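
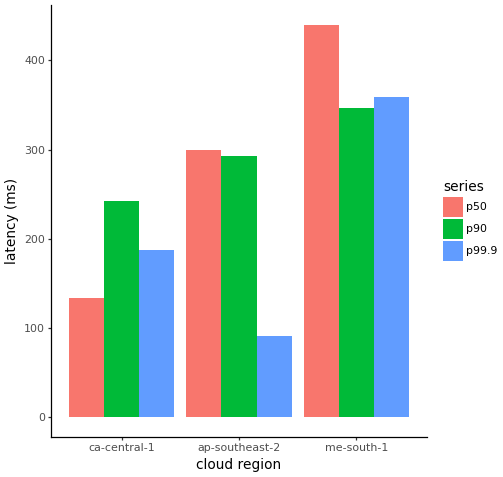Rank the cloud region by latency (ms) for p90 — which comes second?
ap-southeast-2

Top 3 for p90: me-south-1 ≈ 350, ap-southeast-2 ≈ 300, ca-central-1 ≈ 250.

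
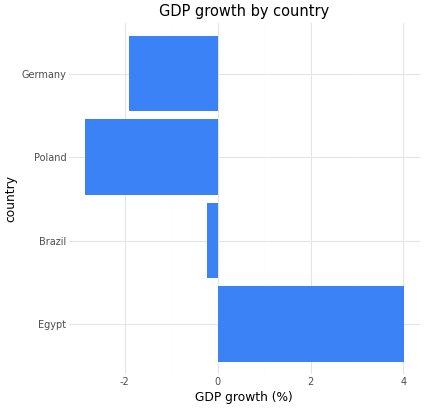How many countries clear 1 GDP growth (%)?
1

Above 1: Egypt.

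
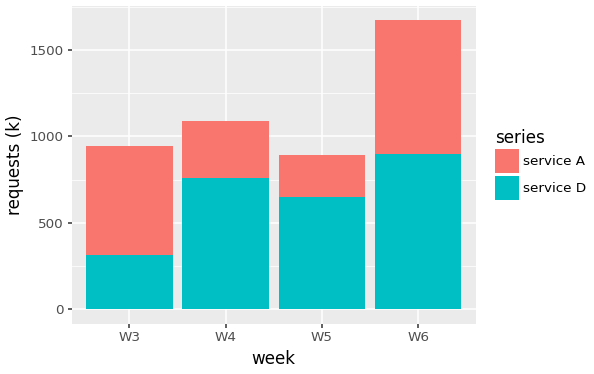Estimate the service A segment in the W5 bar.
≈ 200

service A top ≈ 800, bottom ≈ 600; segment ≈ 200.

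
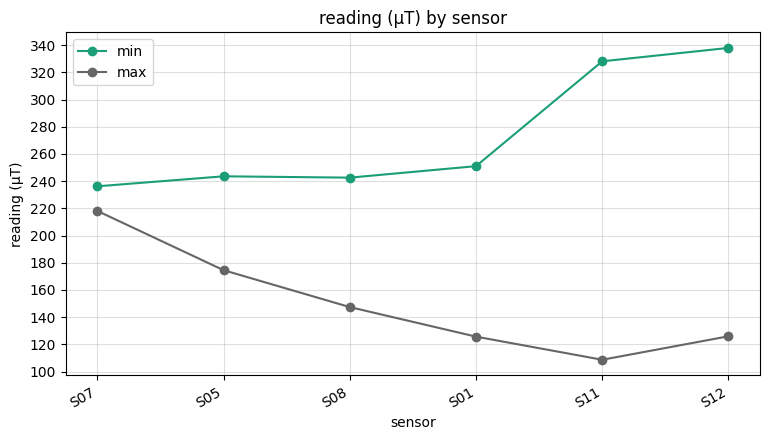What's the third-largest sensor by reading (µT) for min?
S01

Top 4 for min: S12 ≈ 340, S11 ≈ 320, S01 ≈ 260, S05 ≈ 240.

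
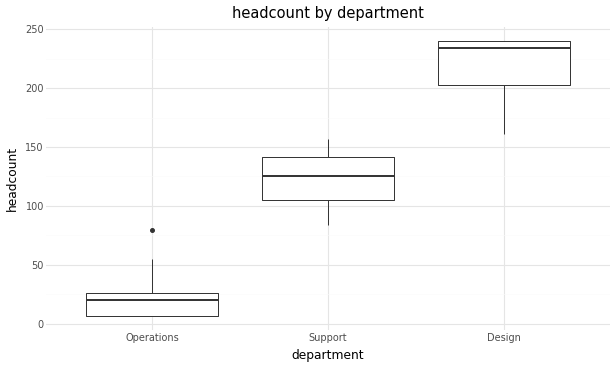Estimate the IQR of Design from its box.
Q3 ≈ 240, Q1 ≈ 200; IQR ≈ 40.

≈ 40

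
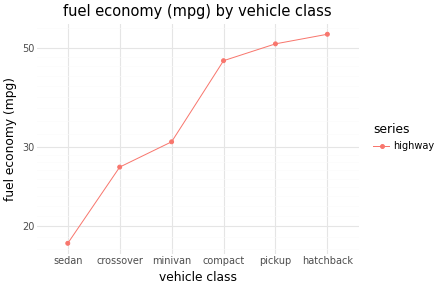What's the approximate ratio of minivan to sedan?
minivan ≈ 30, sedan ≈ 20; 30/20 ≈ 1.5.

≈ 1.5×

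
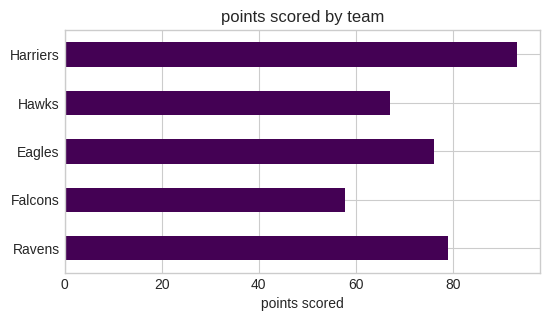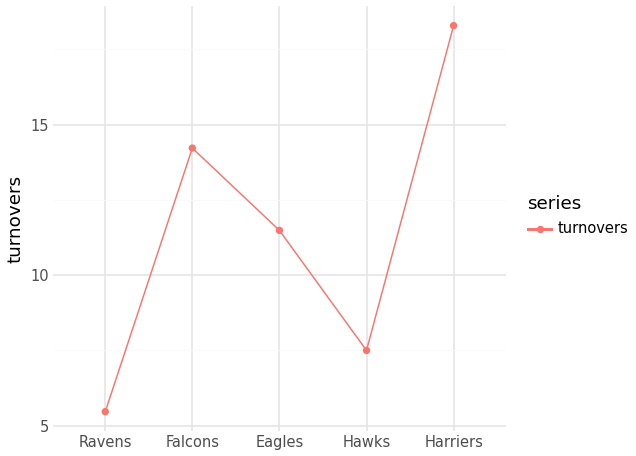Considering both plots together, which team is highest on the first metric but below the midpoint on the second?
Ravens

Chart 2 median turnovers ≈ 12; below-median teams: Ravens, Hawks. Among those, Ravens has the highest points scored (≈ 80).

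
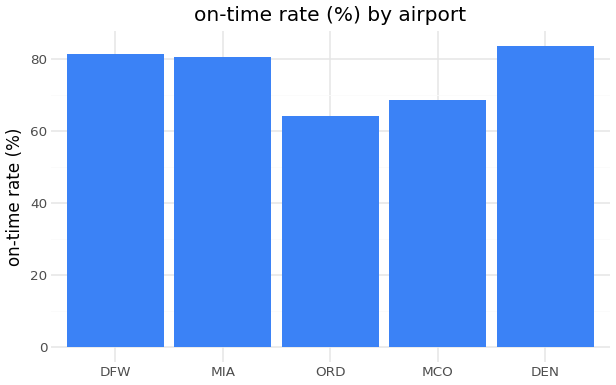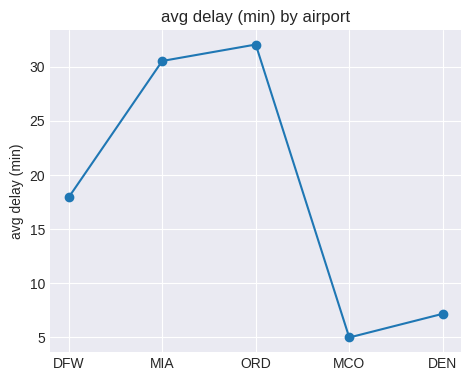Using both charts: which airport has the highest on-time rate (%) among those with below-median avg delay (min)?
DEN

Chart 2 median avg delay (min) ≈ 20; below-median airports: MCO, DEN. Among those, DEN has the highest on-time rate (%) (≈ 80).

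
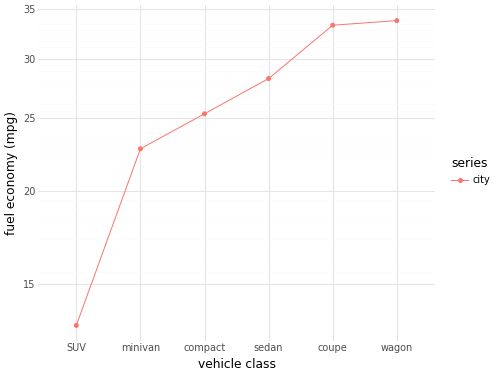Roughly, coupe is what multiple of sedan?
coupe ≈ 34, sedan ≈ 28; 34/28 ≈ 1.21.

≈ 1.21×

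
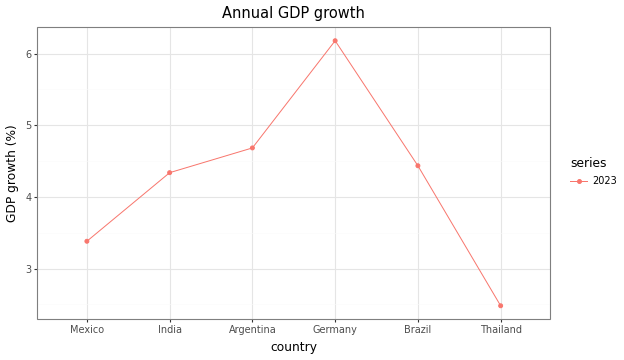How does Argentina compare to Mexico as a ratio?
Argentina ≈ 4.5, Mexico ≈ 3.5; 4.5/3.5 ≈ 1.29.

≈ 1.29×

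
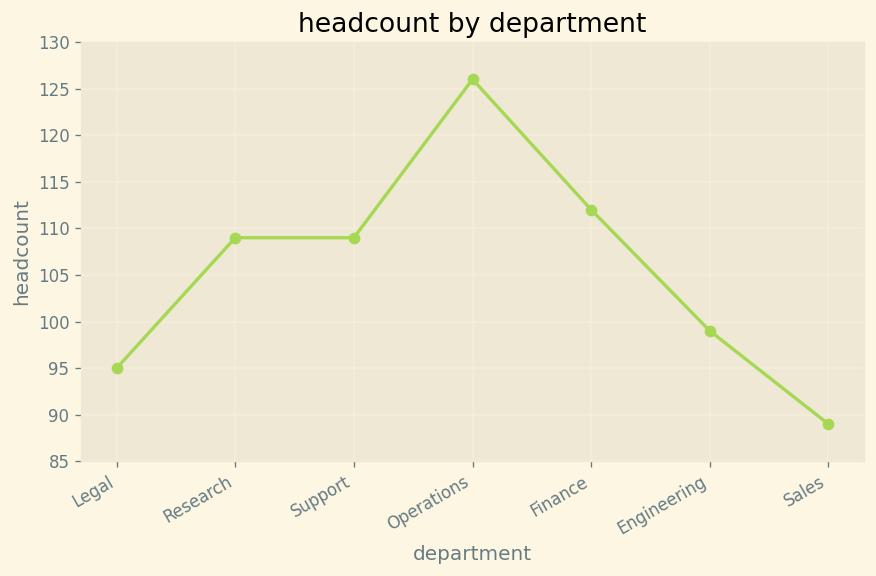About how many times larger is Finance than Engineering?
≈ 1.1×

Finance ≈ 110, Engineering ≈ 100; 110/100 ≈ 1.1.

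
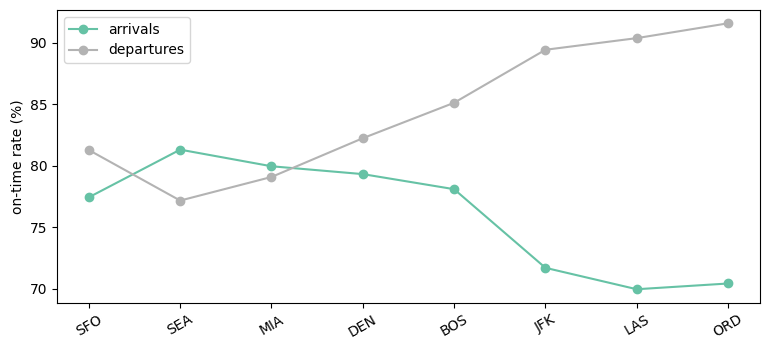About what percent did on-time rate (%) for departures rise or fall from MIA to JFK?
≈ +12.5%

MIA ≈ 80, JFK ≈ 90; (90 − 80) / 80 ≈ +12.5%.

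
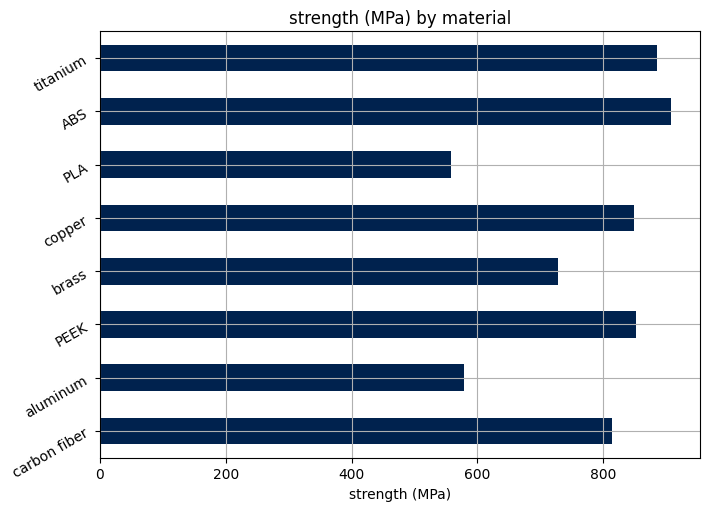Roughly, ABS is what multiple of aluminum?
≈ 1.5×

ABS ≈ 900, aluminum ≈ 600; 900/600 ≈ 1.5.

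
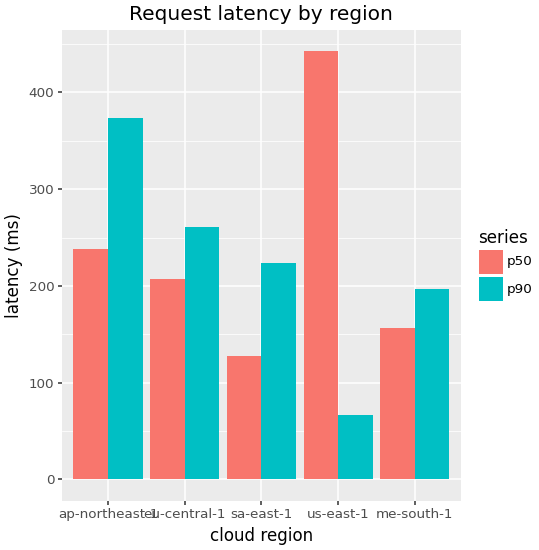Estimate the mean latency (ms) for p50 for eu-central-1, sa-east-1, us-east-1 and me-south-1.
(200 + 150 + 450 + 150) / 4 ≈ 238.

≈ 238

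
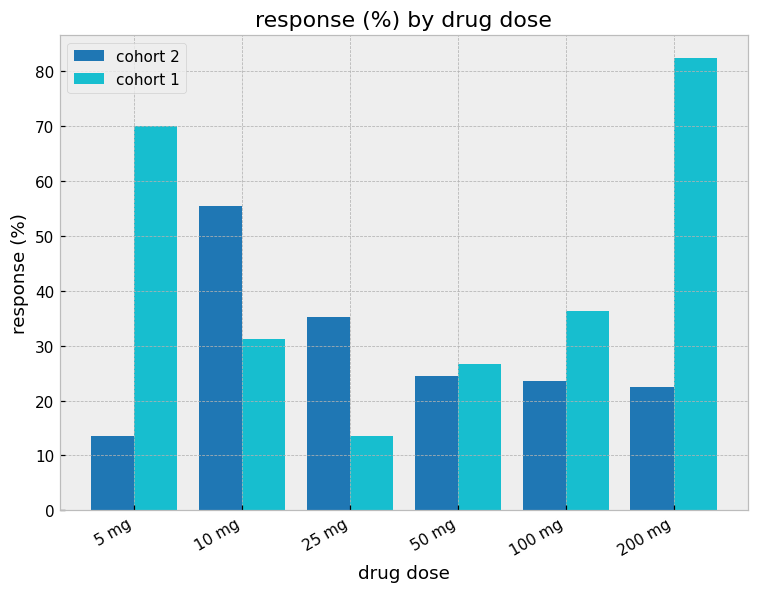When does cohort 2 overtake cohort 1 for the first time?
5 mg: cohort 2 ≈ 10 vs cohort 1 ≈ 70 (not yet); 10 mg: cohort 2 ≈ 60 vs cohort 1 ≈ 30 (first crossover).

10 mg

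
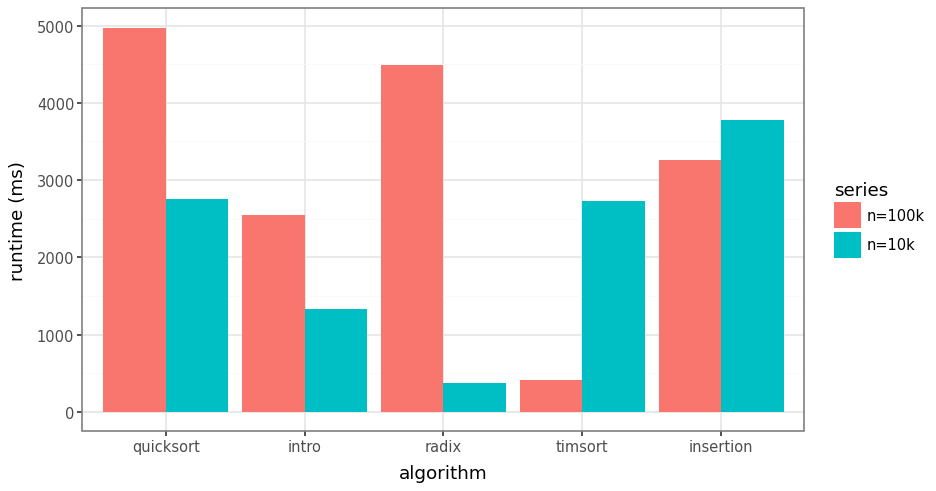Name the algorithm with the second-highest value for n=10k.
quicksort

Top 3 for n=10k: insertion ≈ 4000, quicksort ≈ 3000, timsort ≈ 2500.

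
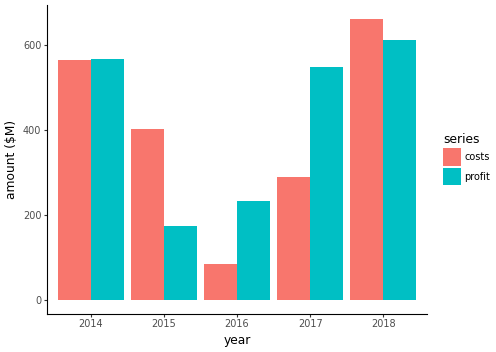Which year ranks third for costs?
2015

Top 4 for costs: 2018 ≈ 700, 2014 ≈ 600, 2015 ≈ 400, 2017 ≈ 300.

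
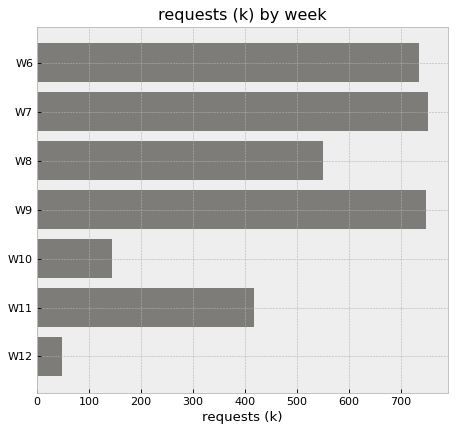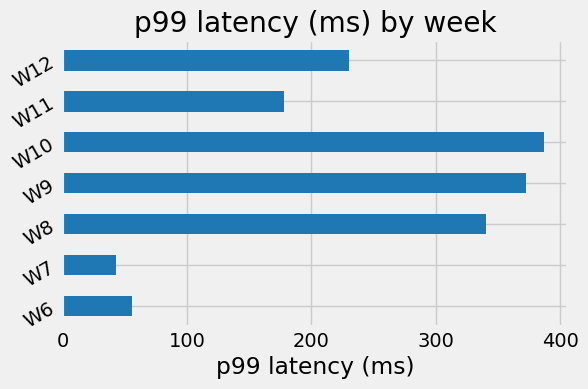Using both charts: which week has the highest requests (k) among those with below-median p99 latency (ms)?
Chart 2 median p99 latency (ms) ≈ 250; below-median weeks: W6, W7, W11. Among those, W7 has the highest requests (k) (≈ 800).

W7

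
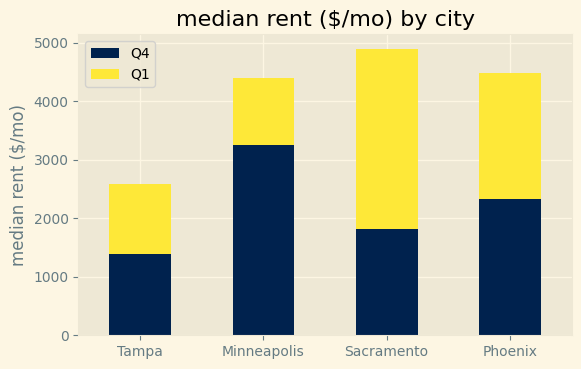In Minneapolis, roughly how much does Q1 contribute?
Q1 top ≈ 4500, bottom ≈ 3500; segment ≈ 1000.

≈ 1000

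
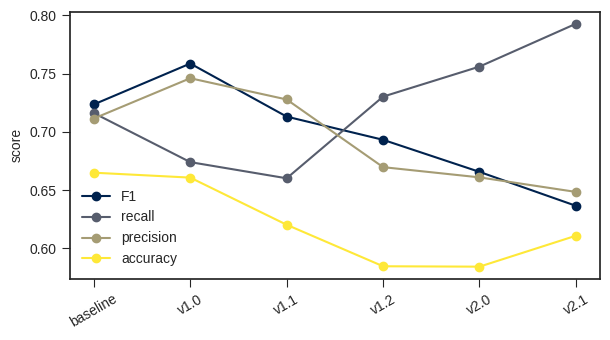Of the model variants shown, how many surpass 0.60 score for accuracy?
Above 0.60: baseline, v1.0, v1.1, v2.1.

4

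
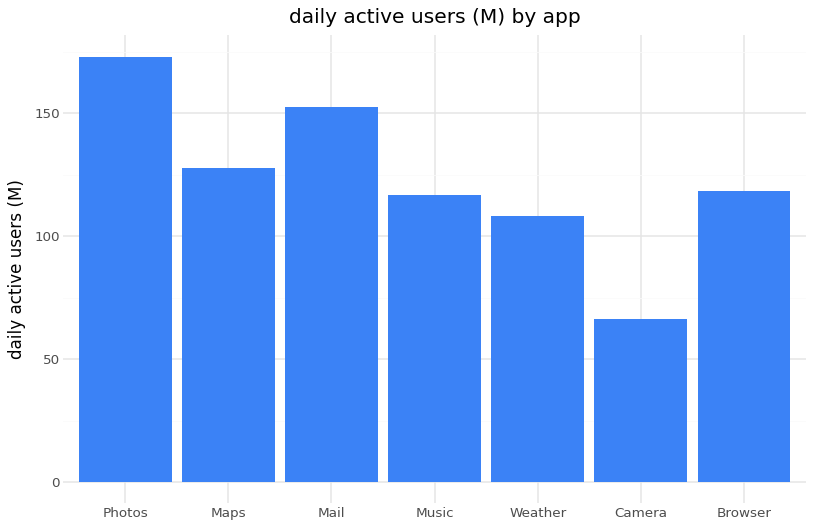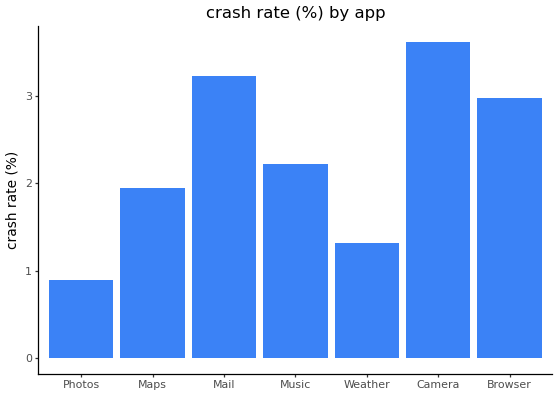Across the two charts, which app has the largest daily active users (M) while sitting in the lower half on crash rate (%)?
Photos

Chart 2 median crash rate (%) ≈ 2; below-median apps: Photos, Maps, Weather. Among those, Photos has the highest daily active users (M) (≈ 180).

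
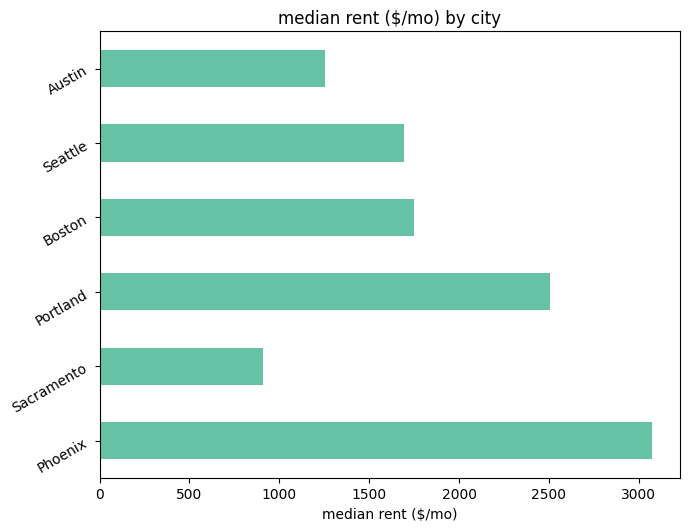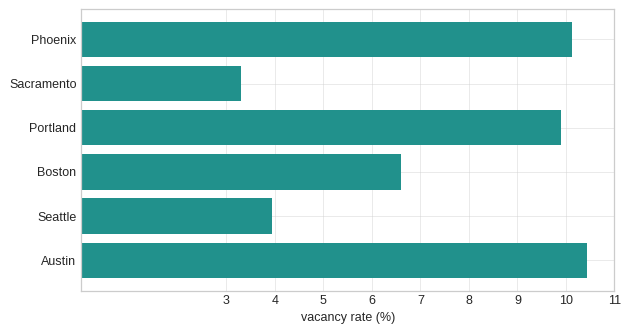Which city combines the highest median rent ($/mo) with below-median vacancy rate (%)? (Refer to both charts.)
Chart 2 median vacancy rate (%) ≈ 8; below-median cities: Sacramento, Boston, Seattle. Among those, Boston has the highest median rent ($/mo) (≈ 2000).

Boston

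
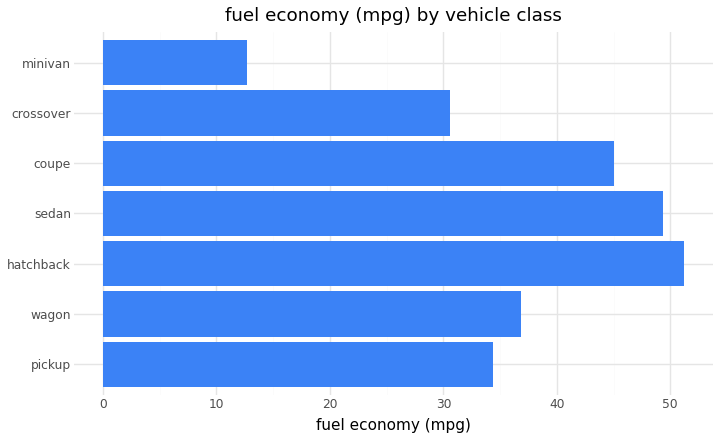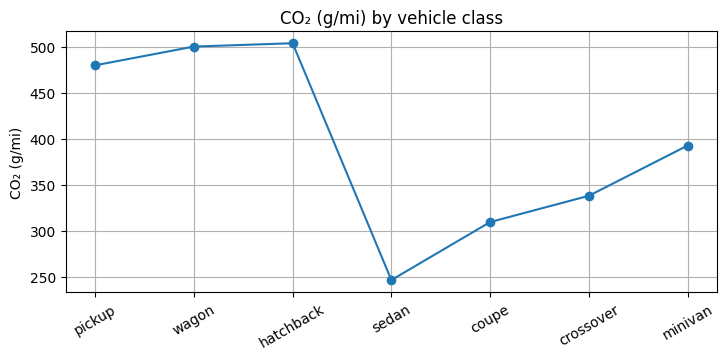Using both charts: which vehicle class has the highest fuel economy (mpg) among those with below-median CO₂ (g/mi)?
sedan

Chart 2 median CO₂ (g/mi) ≈ 400; below-median vehicle classes: sedan, coupe, crossover. Among those, sedan has the highest fuel economy (mpg) (≈ 50).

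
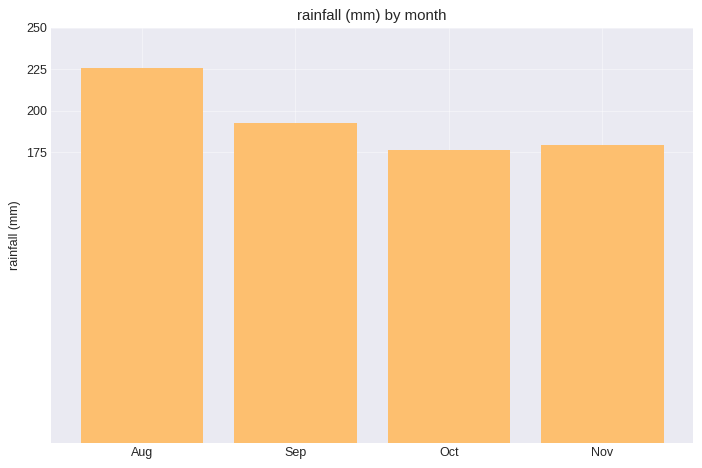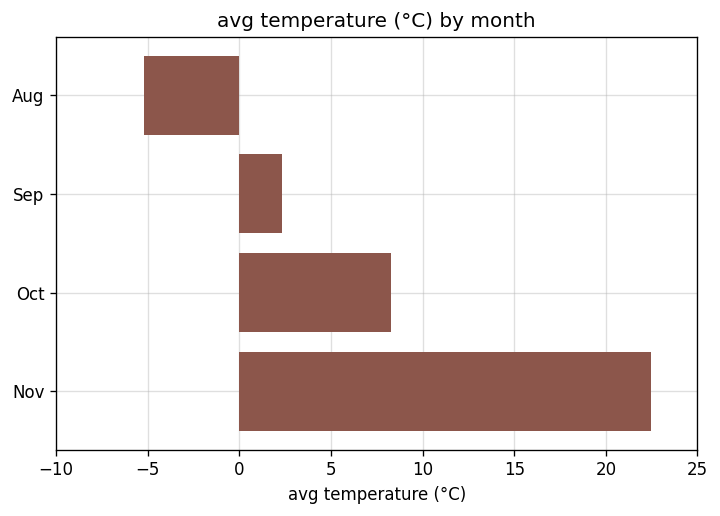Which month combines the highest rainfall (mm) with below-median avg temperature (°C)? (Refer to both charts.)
Chart 2 median avg temperature (°C) ≈ 5; below-median months: Aug, Sep. Among those, Aug has the highest rainfall (mm) (≈ 225).

Aug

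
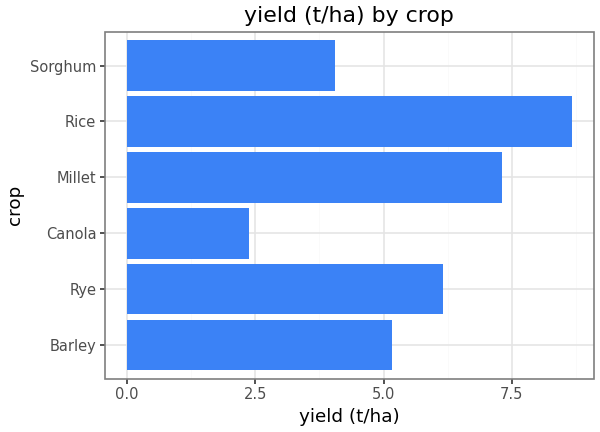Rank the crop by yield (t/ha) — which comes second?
Millet

Top 3: Rice ≈ 9, Millet ≈ 7, Rye ≈ 6.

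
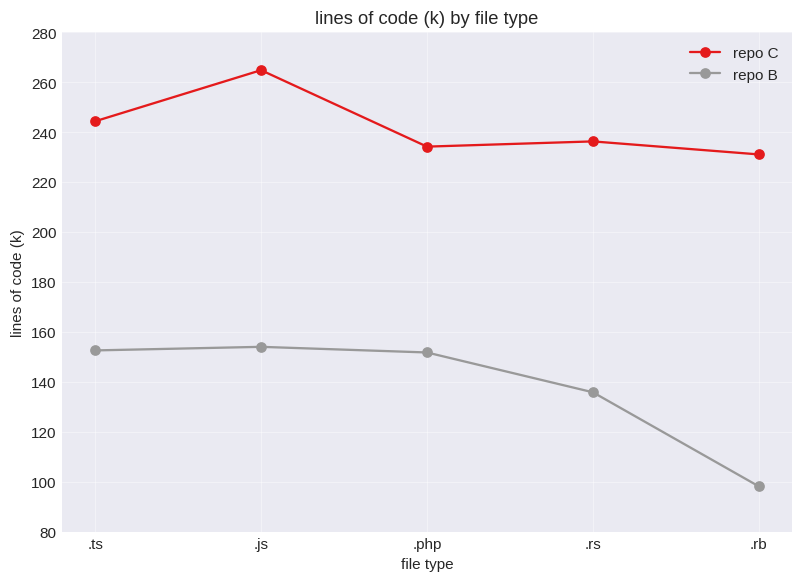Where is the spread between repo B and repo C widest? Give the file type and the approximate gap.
.rb: repo B ≈ 100, repo C ≈ 240 → gap ≈ 140. Next-largest (.js) is only ≈ 100.

.rb, ≈ 140 k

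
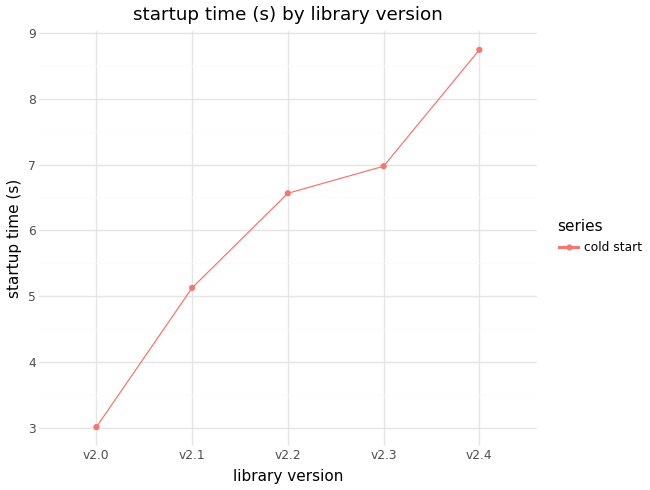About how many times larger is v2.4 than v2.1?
≈ 1.7×

v2.4 ≈ 8.5, v2.1 ≈ 5.0; 8.5/5.0 ≈ 1.7.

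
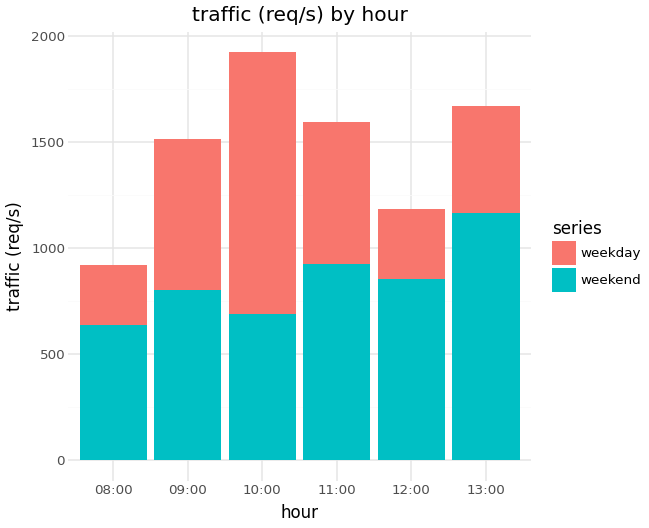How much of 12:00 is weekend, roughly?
weekend top ≈ 800, bottom ≈ 0; segment ≈ 800.

≈ 800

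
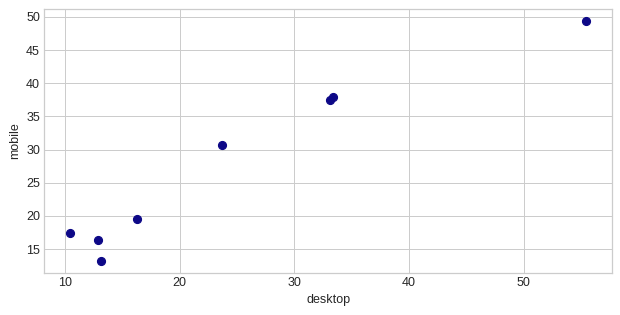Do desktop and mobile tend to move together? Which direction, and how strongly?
Points are positively correlated; strong (|r| ≈ 1.0).

positive, strong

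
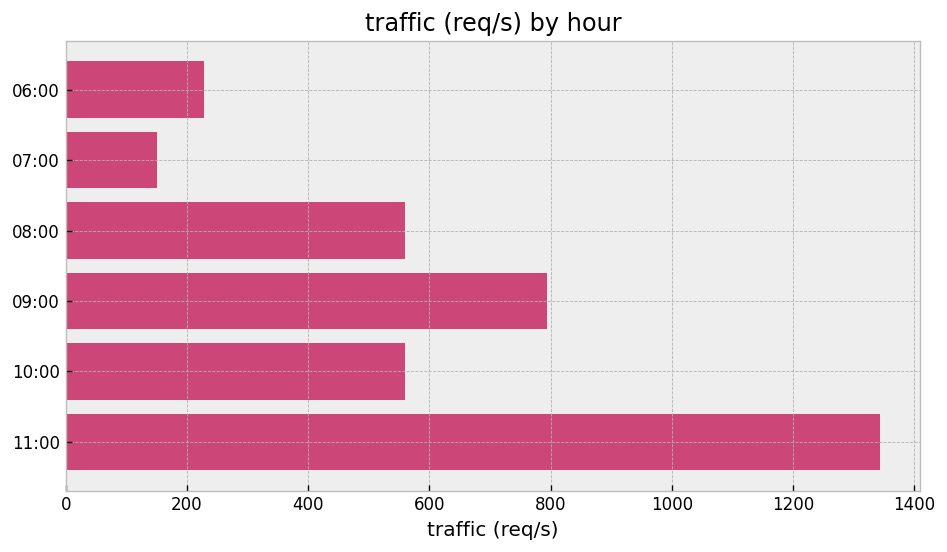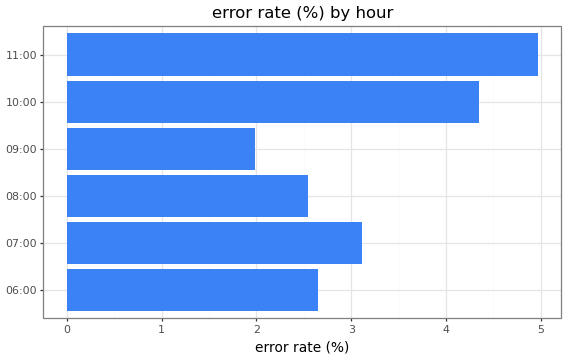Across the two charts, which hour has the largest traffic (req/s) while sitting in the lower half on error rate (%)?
09:00

Chart 2 median error rate (%) ≈ 3; below-median hours: 06:00, 08:00, 09:00. Among those, 09:00 has the highest traffic (req/s) (≈ 800).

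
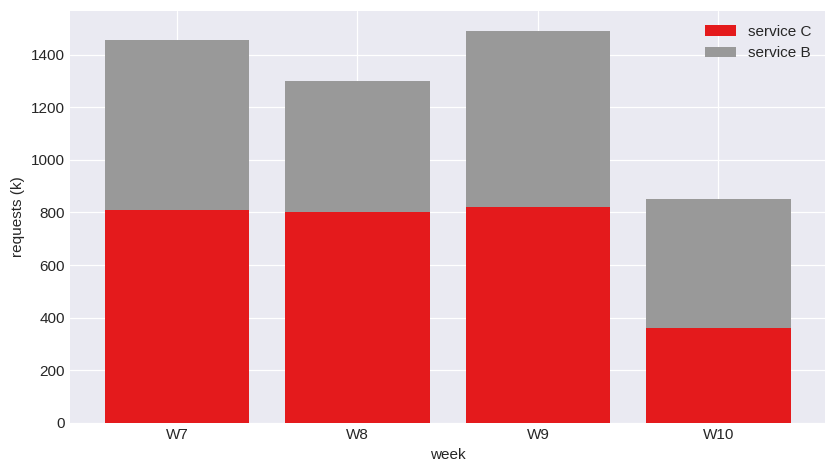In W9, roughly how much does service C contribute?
service C top ≈ 800, bottom ≈ 0; segment ≈ 800.

≈ 800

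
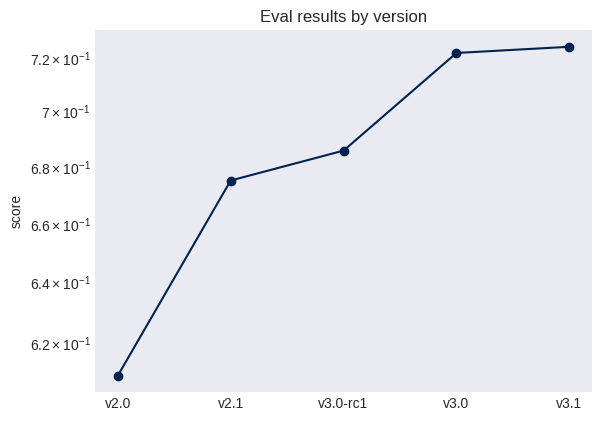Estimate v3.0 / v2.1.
v3.0 ≈ 0.72, v2.1 ≈ 0.68; 0.72/0.68 ≈ 1.06.

≈ 1.06×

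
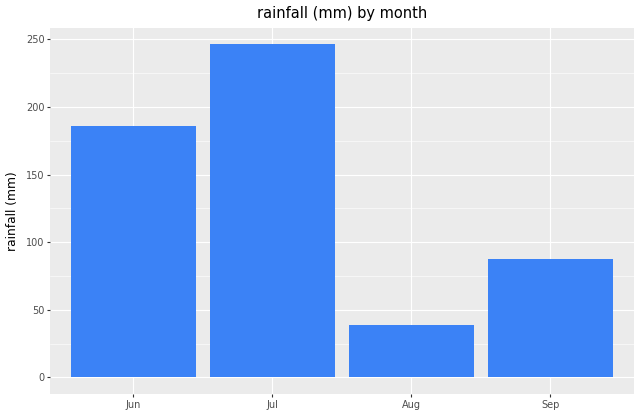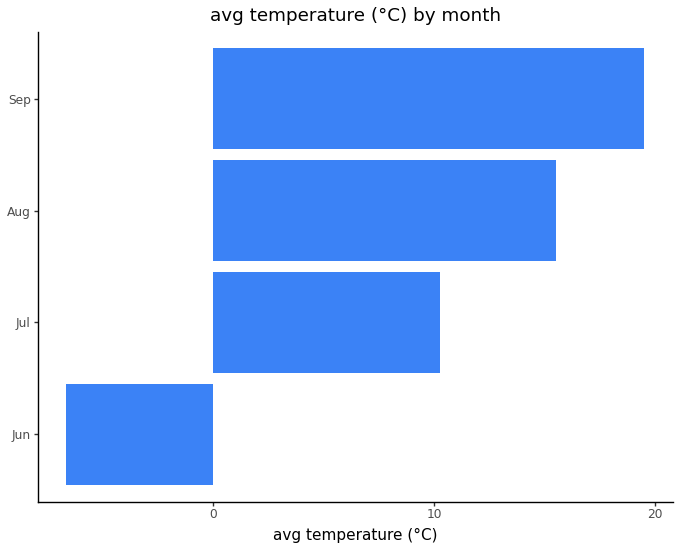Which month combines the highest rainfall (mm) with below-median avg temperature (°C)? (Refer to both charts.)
Jul

Chart 2 median avg temperature (°C) ≈ 12; below-median months: Jun, Jul. Among those, Jul has the highest rainfall (mm) (≈ 250).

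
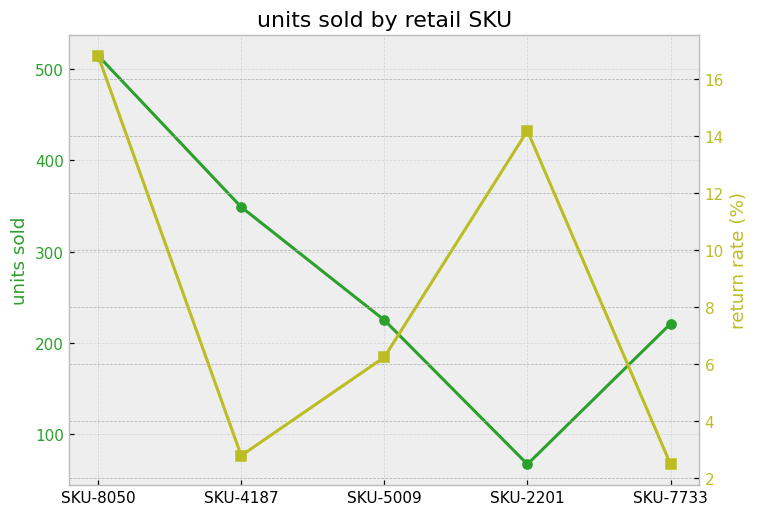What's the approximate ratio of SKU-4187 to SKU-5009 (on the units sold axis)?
≈ 1.75×

SKU-4187 ≈ 350, SKU-5009 ≈ 200; 350/200 ≈ 1.75.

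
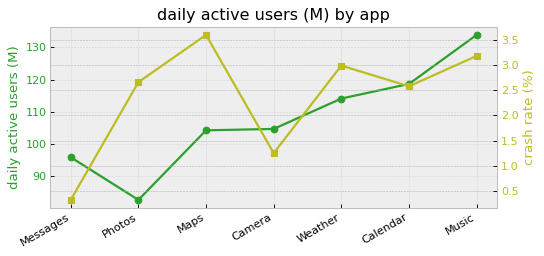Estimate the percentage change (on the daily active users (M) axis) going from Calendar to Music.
Calendar ≈ 120, Music ≈ 135; (135 − 120) / 120 ≈ +12.5%.

≈ +12.5%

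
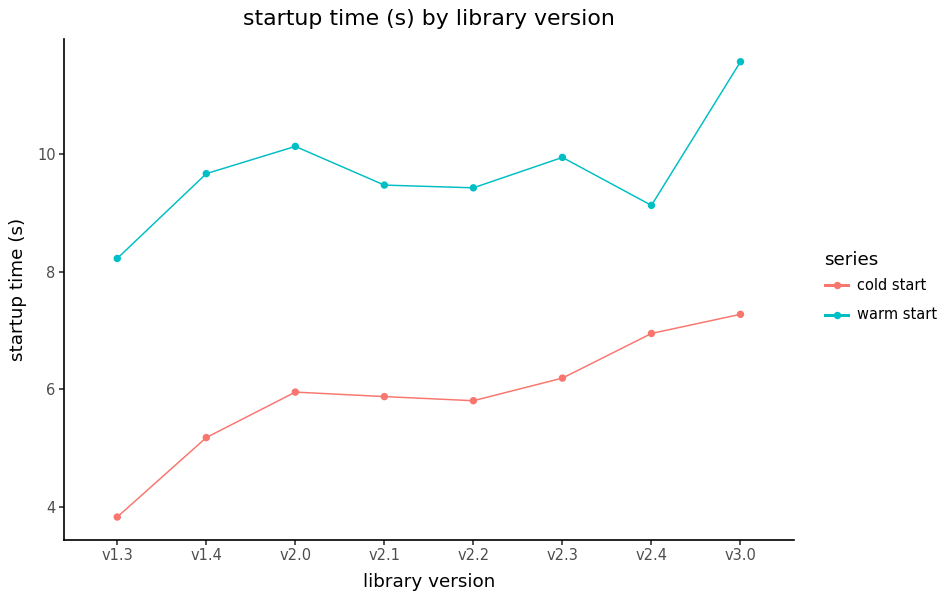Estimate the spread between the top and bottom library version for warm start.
Max v3.0 ≈ 12, min v1.3 ≈ 8; range ≈ 4.

≈ 4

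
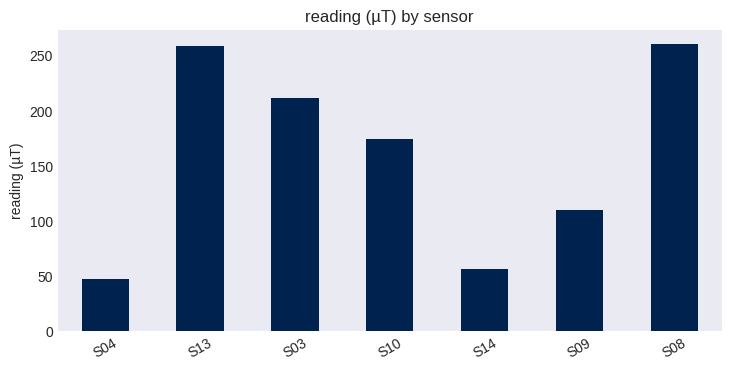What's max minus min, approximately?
Max S08 ≈ 250, min S04 ≈ 50; range ≈ 200.

≈ 200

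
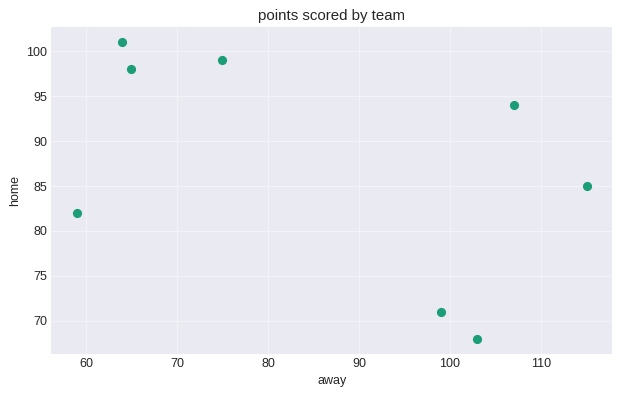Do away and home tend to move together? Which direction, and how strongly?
negative, moderate

Points are negatively correlated; moderate (|r| ≈ 0.5).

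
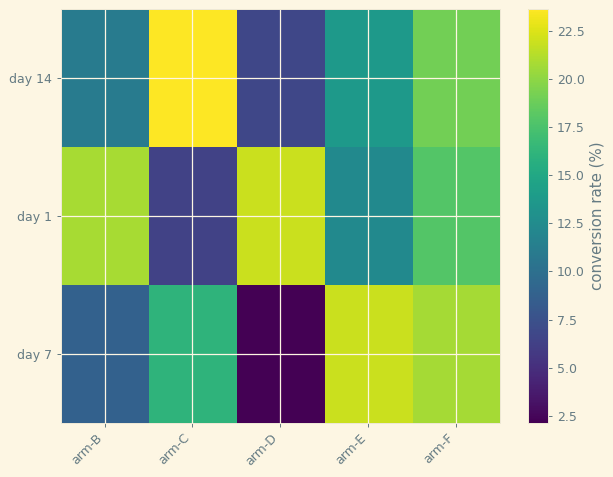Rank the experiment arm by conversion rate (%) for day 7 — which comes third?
arm-C

Top 4 for day 7: arm-E ≈ 22, arm-F ≈ 20, arm-C ≈ 16, arm-B ≈ 8.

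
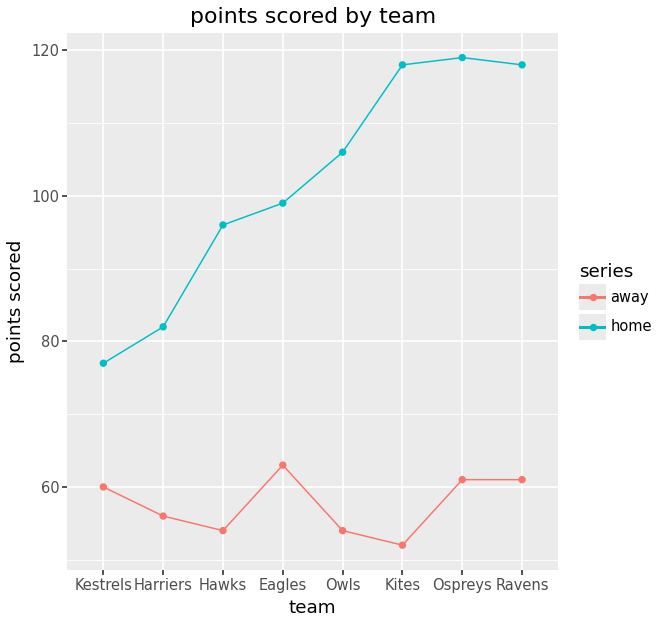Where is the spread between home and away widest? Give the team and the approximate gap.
Kites, ≈ 70

Kites: home ≈ 120, away ≈ 50 → gap ≈ 70. Next-largest (Ospreys) is only ≈ 60.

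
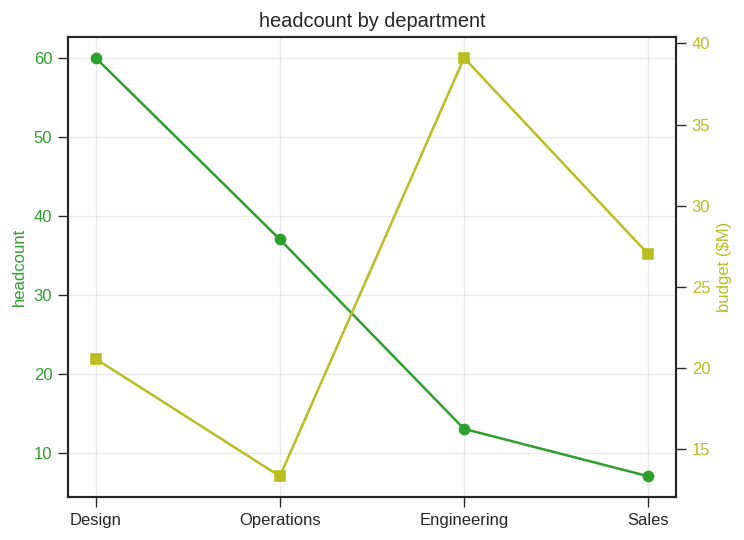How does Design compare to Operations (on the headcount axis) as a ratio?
≈ 1.71×

Design ≈ 60, Operations ≈ 35; 60/35 ≈ 1.71.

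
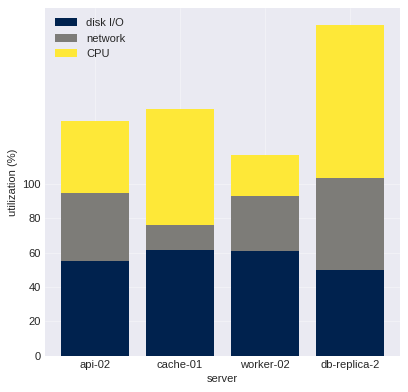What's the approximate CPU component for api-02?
≈ 40

CPU top ≈ 140, bottom ≈ 100; segment ≈ 40.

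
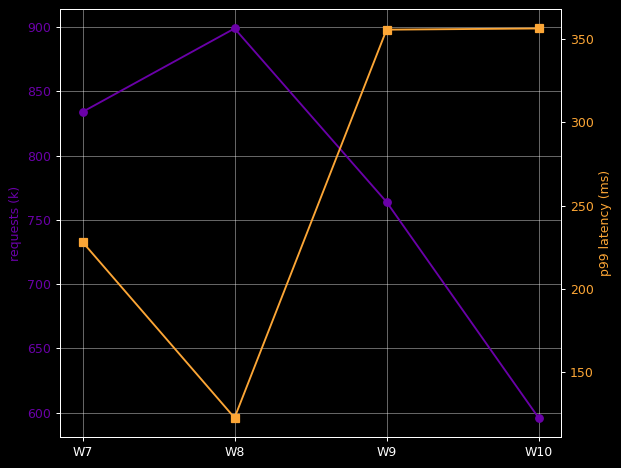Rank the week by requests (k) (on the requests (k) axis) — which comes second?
Top 3 (on the requests (k) axis): W8 ≈ 900, W7 ≈ 850, W9 ≈ 750.

W7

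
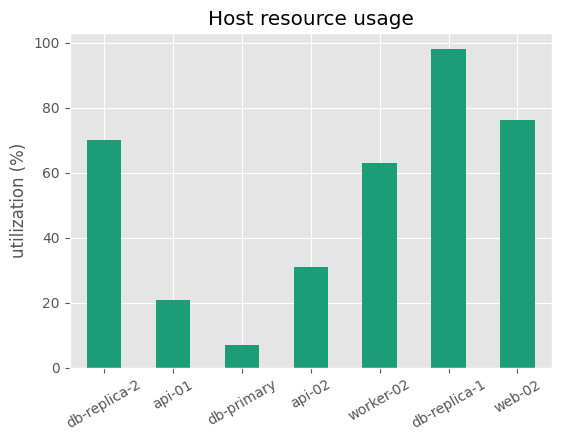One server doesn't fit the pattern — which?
db-primary ≈ 10; the rest sit between ≈ 20 and ≈ 100.

db-primary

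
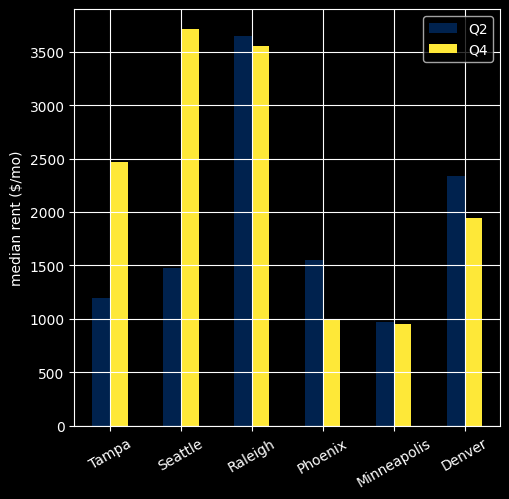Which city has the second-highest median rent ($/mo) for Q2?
Denver

Top 3 for Q2: Raleigh ≈ 3500, Denver ≈ 2500, Phoenix ≈ 1500.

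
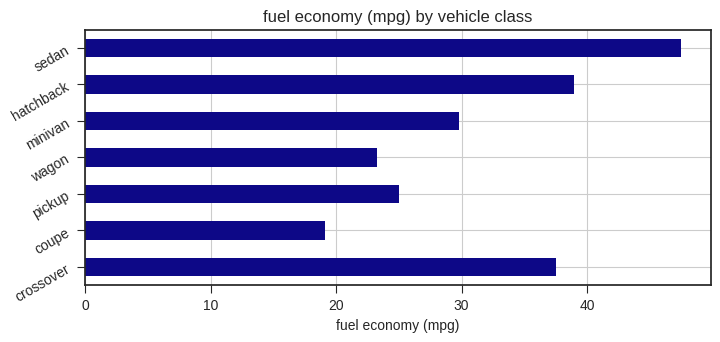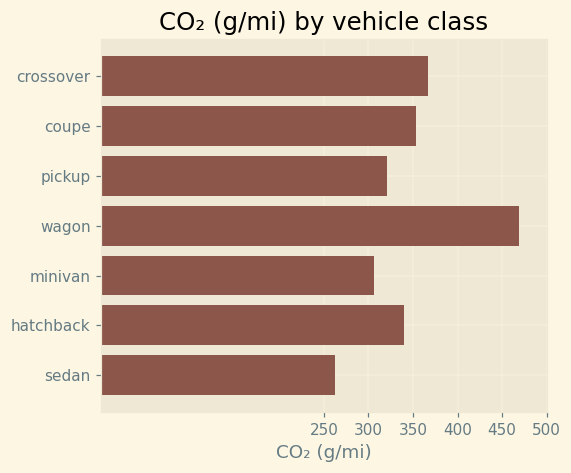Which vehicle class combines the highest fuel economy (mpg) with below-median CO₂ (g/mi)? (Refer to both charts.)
Chart 2 median CO₂ (g/mi) ≈ 350; below-median vehicle classes: pickup, minivan, sedan. Among those, sedan has the highest fuel economy (mpg) (≈ 45).

sedan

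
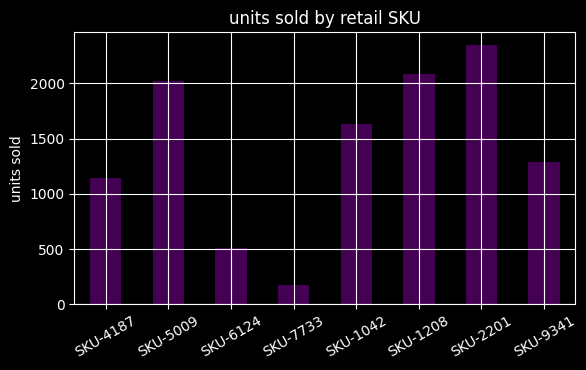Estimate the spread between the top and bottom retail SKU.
≈ 2200

Max SKU-2201 ≈ 2400, min SKU-7733 ≈ 200; range ≈ 2200.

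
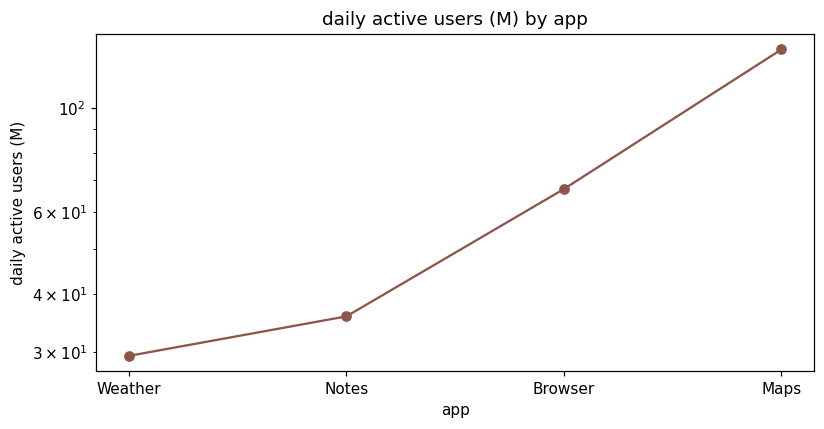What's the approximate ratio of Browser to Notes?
Browser ≈ 70, Notes ≈ 40; 70/40 ≈ 1.75.

≈ 1.75×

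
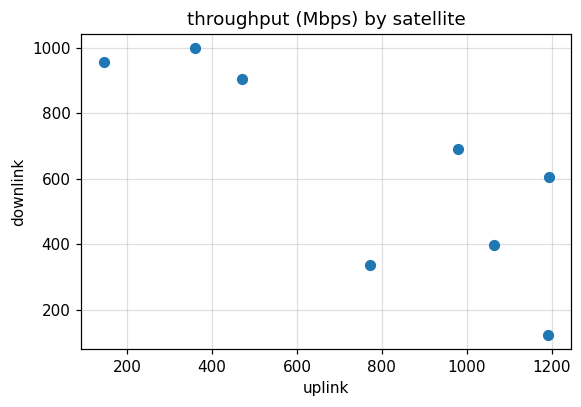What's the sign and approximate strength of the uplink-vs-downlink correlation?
Points are negatively correlated; strong (|r| ≈ 0.8).

negative, strong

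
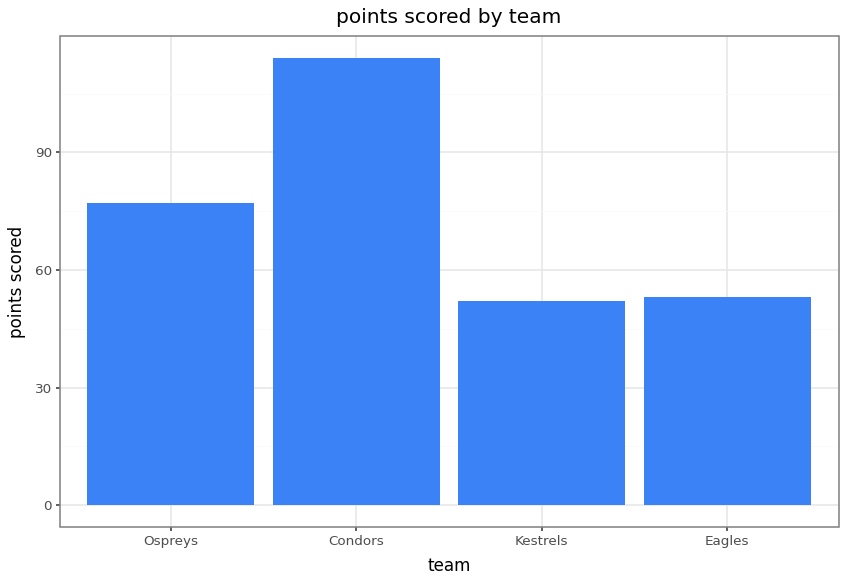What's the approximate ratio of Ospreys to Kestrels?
Ospreys ≈ 80, Kestrels ≈ 50; 80/50 ≈ 1.6.

≈ 1.6×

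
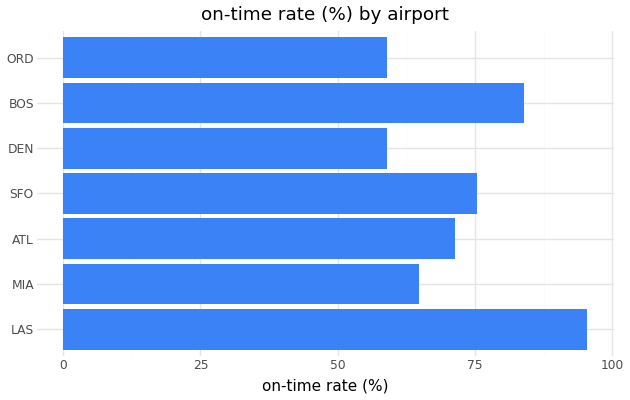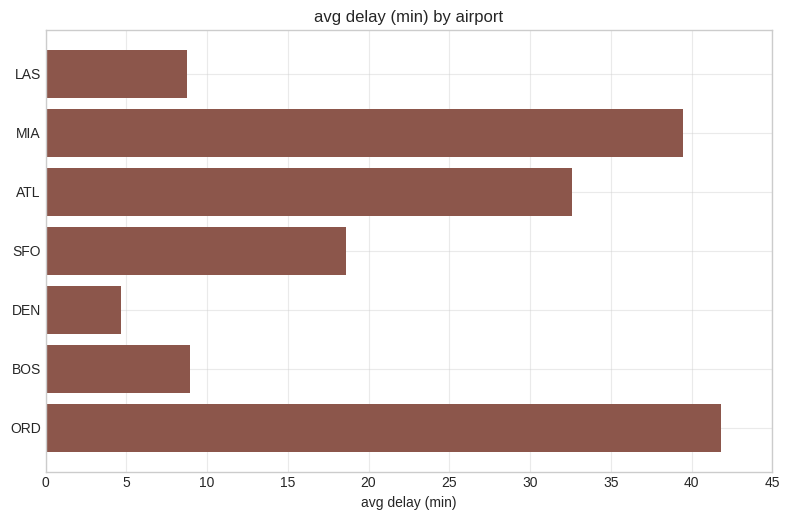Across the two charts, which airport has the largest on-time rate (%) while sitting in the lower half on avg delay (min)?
LAS

Chart 2 median avg delay (min) ≈ 20; below-median airports: LAS, DEN, BOS. Among those, LAS has the highest on-time rate (%) (≈ 100).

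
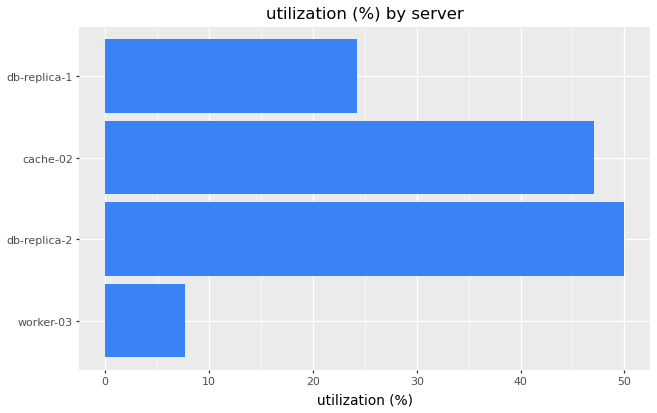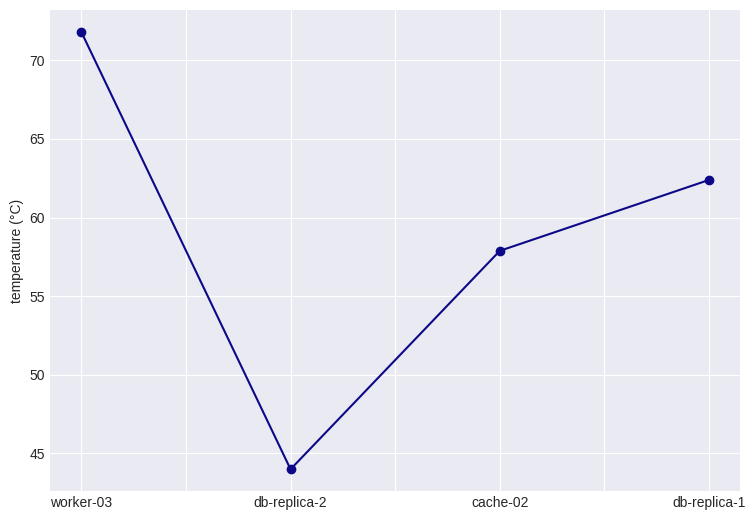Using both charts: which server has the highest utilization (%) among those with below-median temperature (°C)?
Chart 2 median temperature (°C) ≈ 60; below-median servers: db-replica-2, cache-02. Among those, db-replica-2 has the highest utilization (%) (≈ 50).

db-replica-2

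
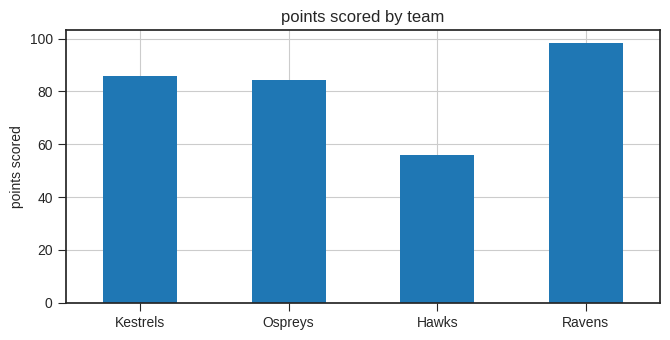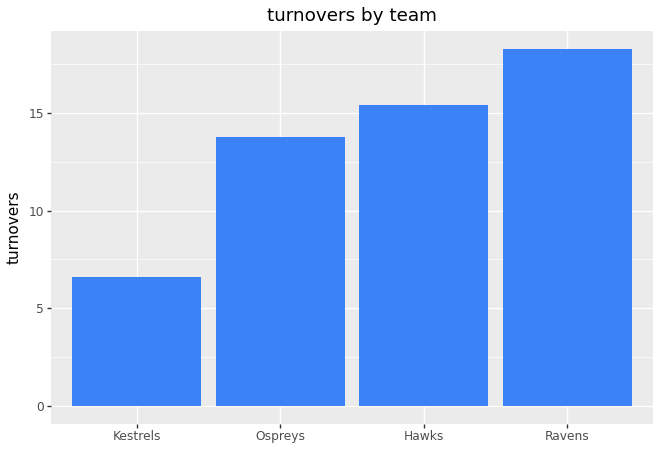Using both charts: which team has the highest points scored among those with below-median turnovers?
Kestrels

Chart 2 median turnovers ≈ 14; below-median teams: Kestrels, Ospreys. Among those, Kestrels has the highest points scored (≈ 90).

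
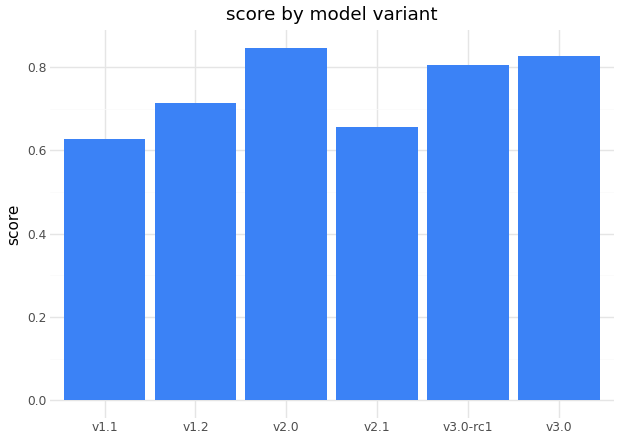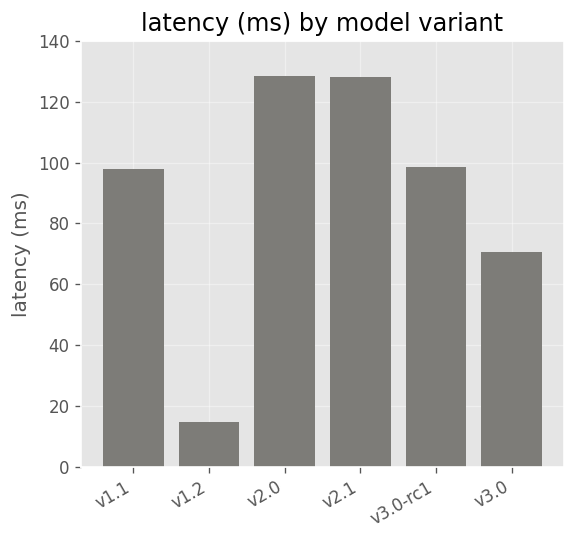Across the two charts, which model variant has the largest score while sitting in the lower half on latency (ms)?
Chart 2 median latency (ms) ≈ 100; below-median model variants: v1.1, v1.2, v3.0. Among those, v3.0 has the highest score (≈ 0.8).

v3.0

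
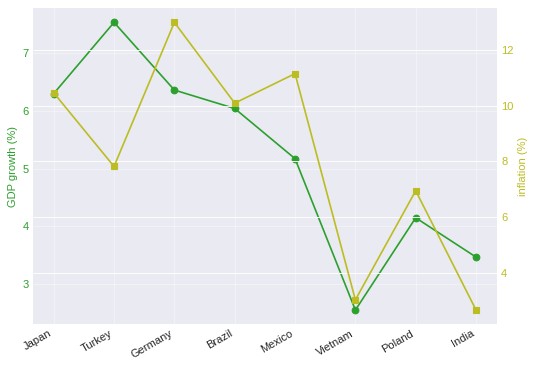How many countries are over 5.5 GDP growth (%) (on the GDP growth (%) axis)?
Above 5.5: Japan, Turkey, Germany, Brazil.

4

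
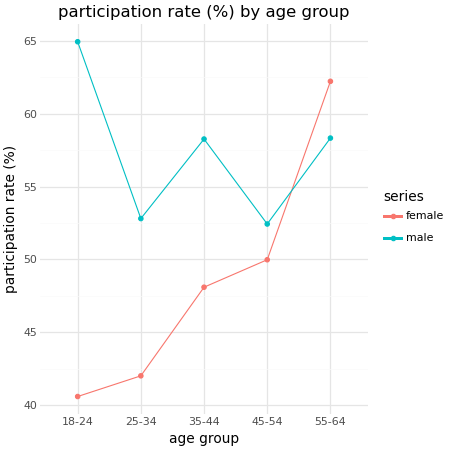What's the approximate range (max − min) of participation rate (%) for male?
≈ 15

Max 18-24 ≈ 65, min 45-54 ≈ 50; range ≈ 15.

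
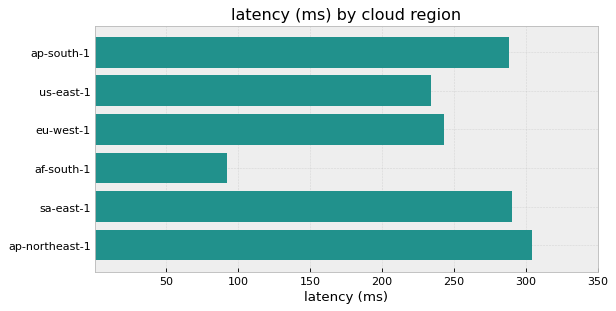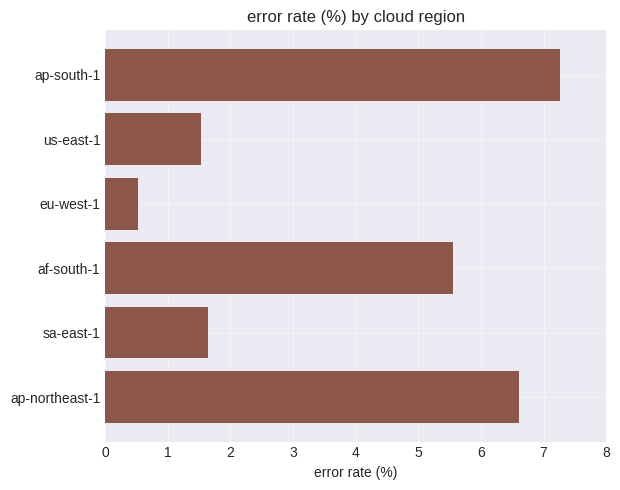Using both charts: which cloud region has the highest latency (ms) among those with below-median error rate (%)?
sa-east-1

Chart 2 median error rate (%) ≈ 4; below-median cloud regions: us-east-1, eu-west-1, sa-east-1. Among those, sa-east-1 has the highest latency (ms) (≈ 300).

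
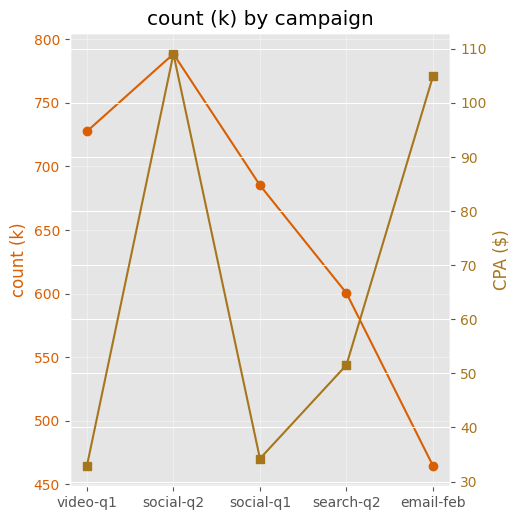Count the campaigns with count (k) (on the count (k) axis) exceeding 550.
4

Above 550: video-q1, social-q2, social-q1, search-q2.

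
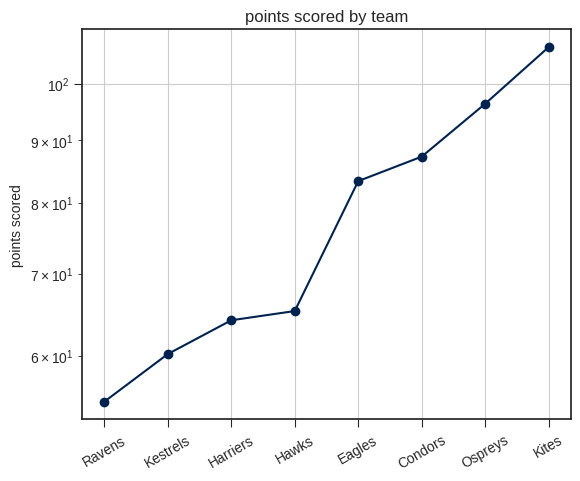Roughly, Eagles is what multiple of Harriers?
Eagles ≈ 85, Harriers ≈ 65; 85/65 ≈ 1.31.

≈ 1.31×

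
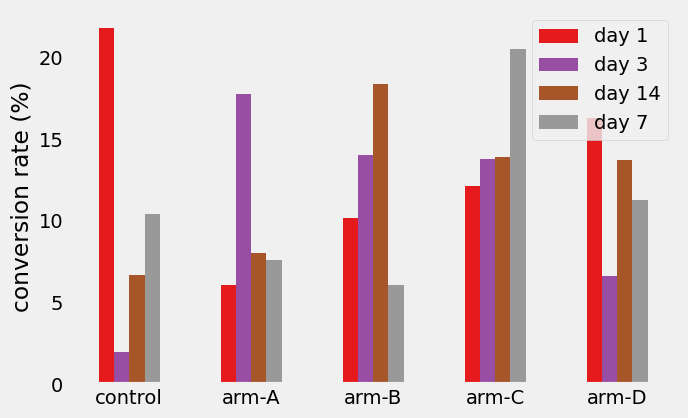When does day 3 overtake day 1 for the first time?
arm-A

control: day 3 ≈ 2 vs day 1 ≈ 22 (not yet); arm-A: day 3 ≈ 18 vs day 1 ≈ 6 (first crossover).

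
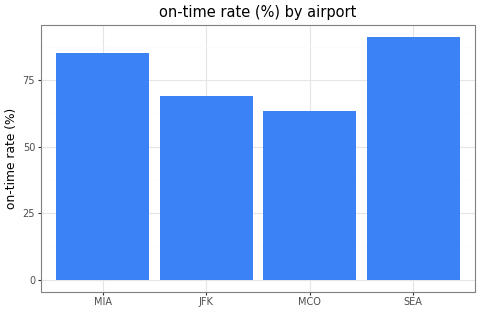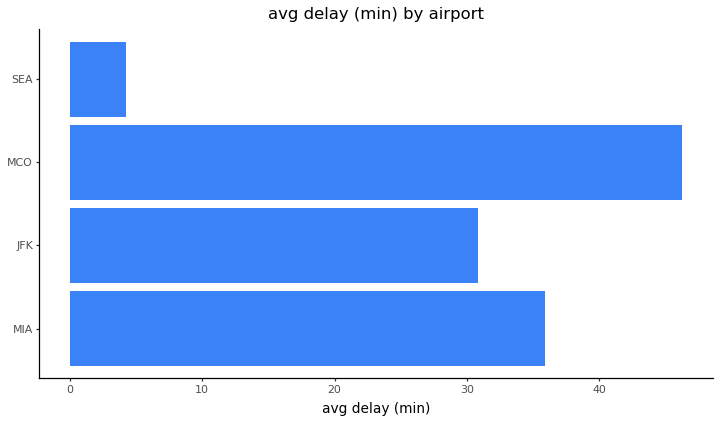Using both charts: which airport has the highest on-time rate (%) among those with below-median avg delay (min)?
Chart 2 median avg delay (min) ≈ 35; below-median airports: JFK, SEA. Among those, SEA has the highest on-time rate (%) (≈ 90).

SEA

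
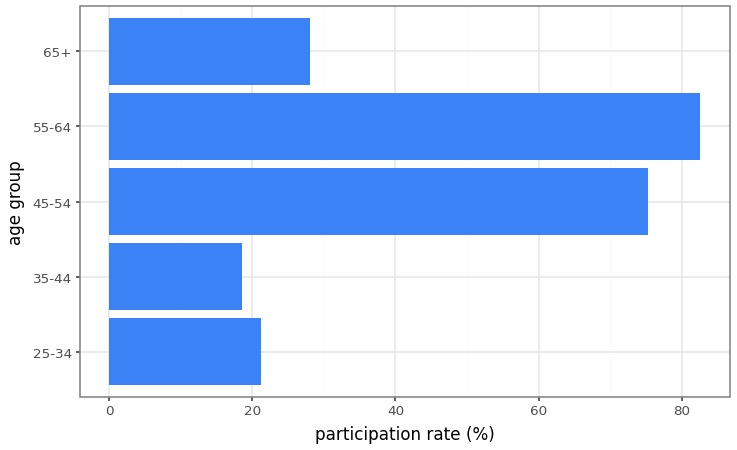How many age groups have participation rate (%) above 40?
Above 40: 45-54, 55-64.

2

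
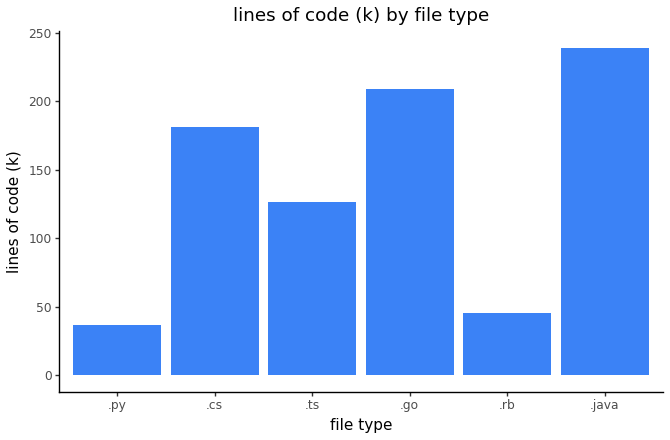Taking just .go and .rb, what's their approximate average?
≈ 120

(200 + 40) / 2 ≈ 120.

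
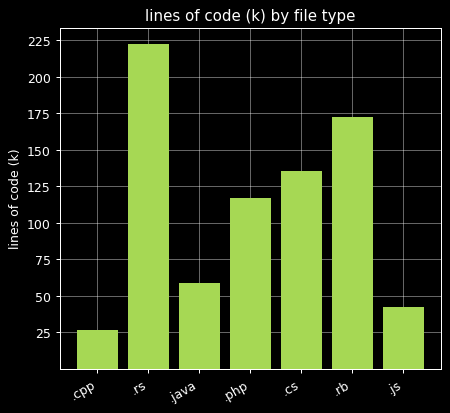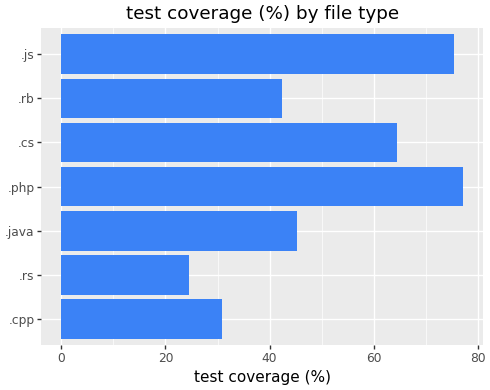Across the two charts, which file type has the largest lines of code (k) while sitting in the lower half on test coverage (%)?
.rs

Chart 2 median test coverage (%) ≈ 50; below-median file types: .cpp, .rs, .rb. Among those, .rs has the highest lines of code (k) (≈ 225).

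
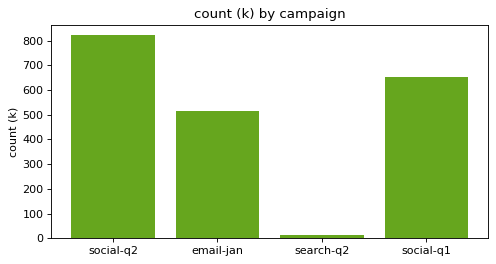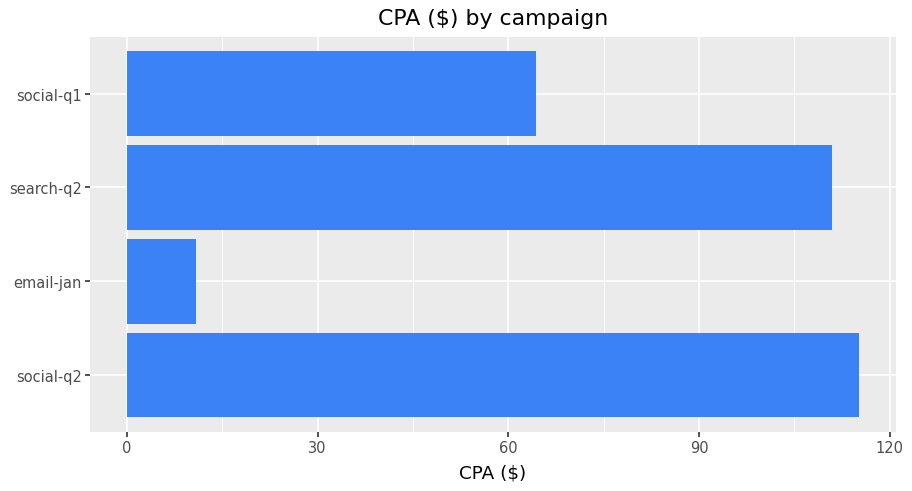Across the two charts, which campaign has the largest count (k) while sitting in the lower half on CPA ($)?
Chart 2 median CPA ($) ≈ 80; below-median campaigns: email-jan, social-q1. Among those, social-q1 has the highest count (k) (≈ 700).

social-q1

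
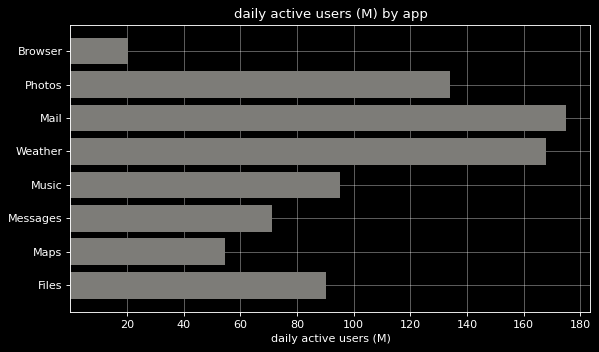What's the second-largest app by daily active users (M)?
Top 3: Mail ≈ 180, Weather ≈ 160, Photos ≈ 140.

Weather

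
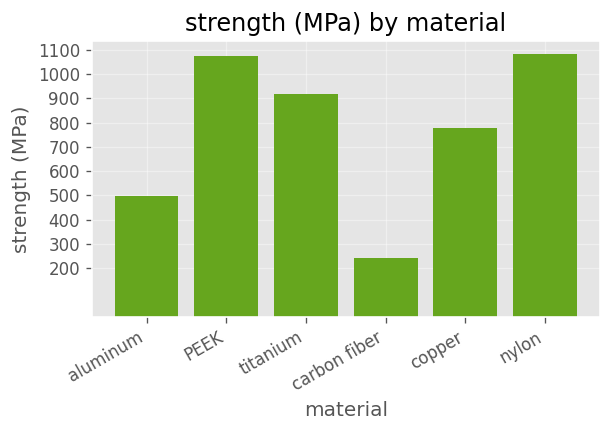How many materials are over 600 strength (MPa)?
Above 600: PEEK, titanium, copper, nylon.

4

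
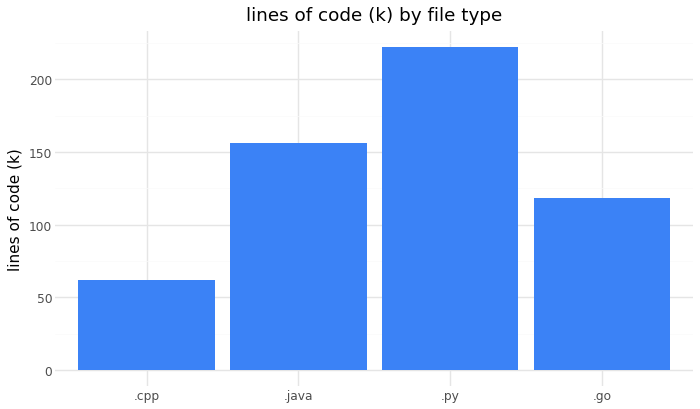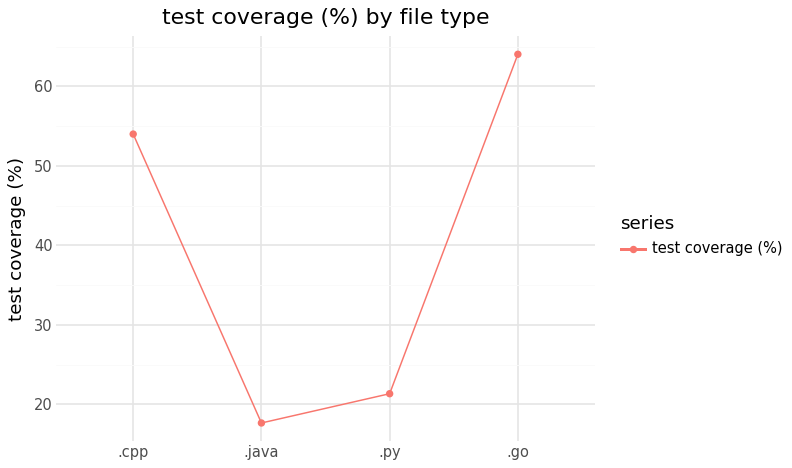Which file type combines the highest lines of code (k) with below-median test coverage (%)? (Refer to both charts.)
Chart 2 median test coverage (%) ≈ 40; below-median file types: .java, .py. Among those, .py has the highest lines of code (k) (≈ 225).

.py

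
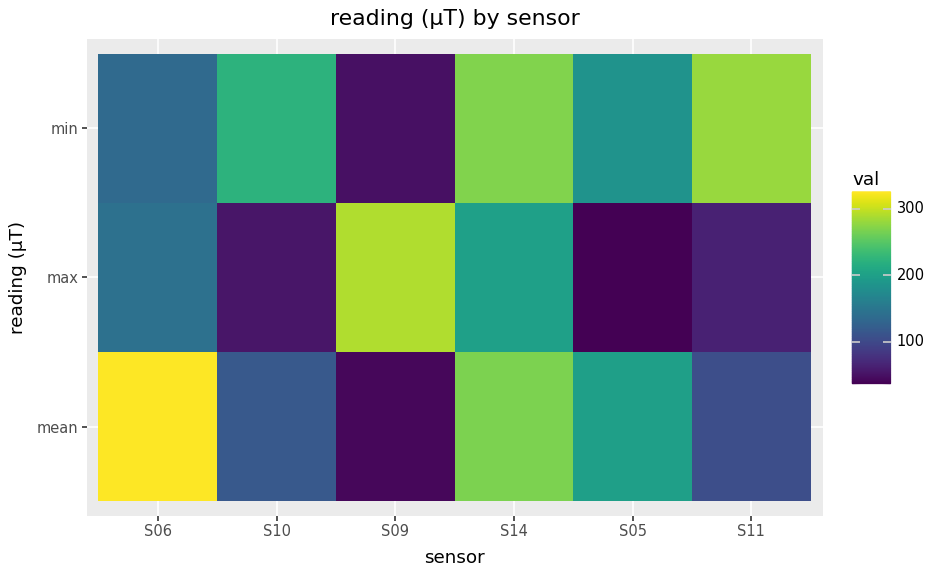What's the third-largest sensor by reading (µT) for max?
S06

Top 4 for max: S09 ≈ 300, S14 ≈ 200, S06 ≈ 150, S11 ≈ 50.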